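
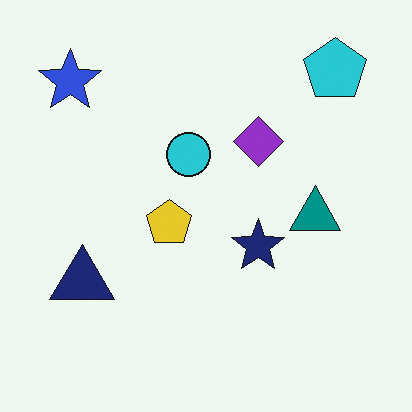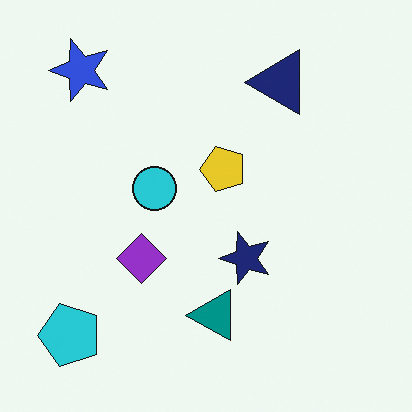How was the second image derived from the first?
This is the original image transposed (reflected across the top-left ↔ bottom-right diagonal).

Shapes have swapped their row and column positions — what was in the top-right is now in the bottom-left — a diagonal reflection.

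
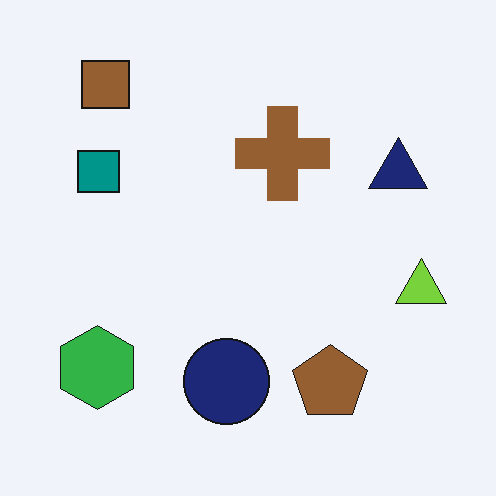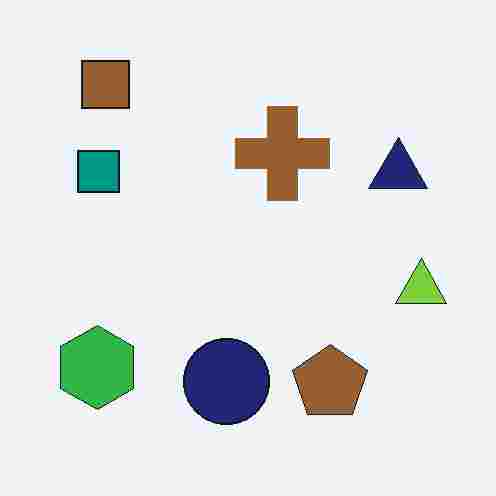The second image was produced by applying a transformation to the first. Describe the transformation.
It was heavily JPEG-compressed with obvious blocking artifacts.

Blocky 8×8 compression artifacts appear around shape edges and the flat background shows ringing — characteristic JPEG degradation.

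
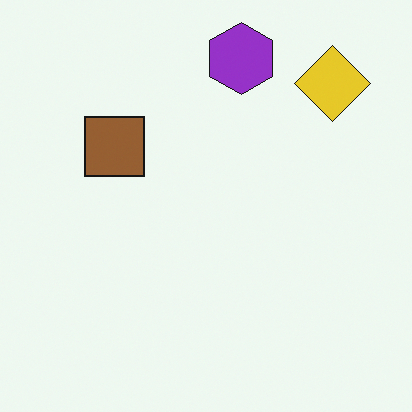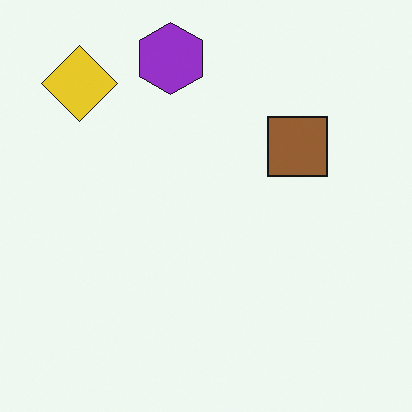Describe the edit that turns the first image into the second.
The transformation is: flipped horizontally (left ↔ right).

The yellow diamond is in the top-right of the first image and the top-left of the second — shapes on opposite sides of the vertical midline have swapped in a mirror flip.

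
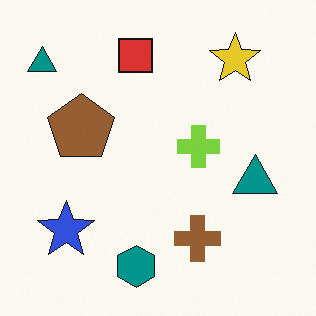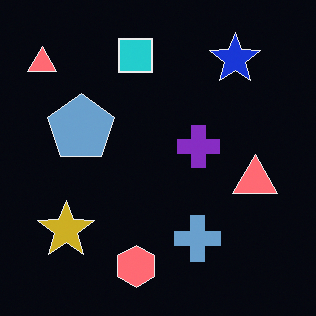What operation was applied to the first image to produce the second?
Color-inverted (negative).

The light background has become dark and every shape's color is its complement — a photographic negative.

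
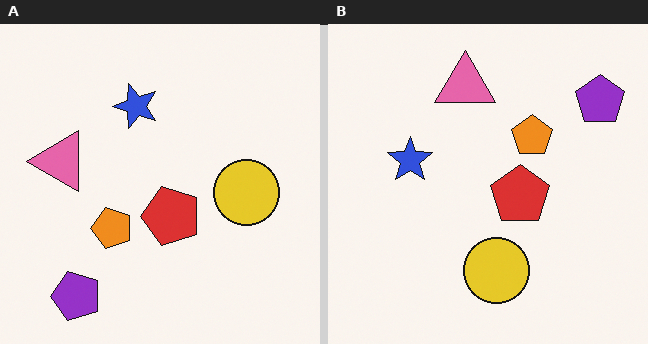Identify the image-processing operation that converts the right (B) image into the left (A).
The transformation is: transposed (reflected across the top-left ↔ bottom-right diagonal).

Shapes have swapped their row and column positions — what was in the top-right is now in the bottom-left — a diagonal reflection.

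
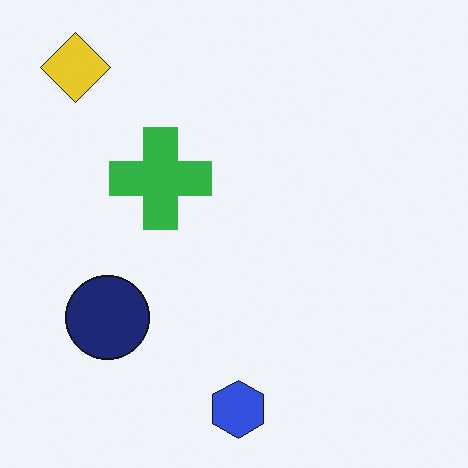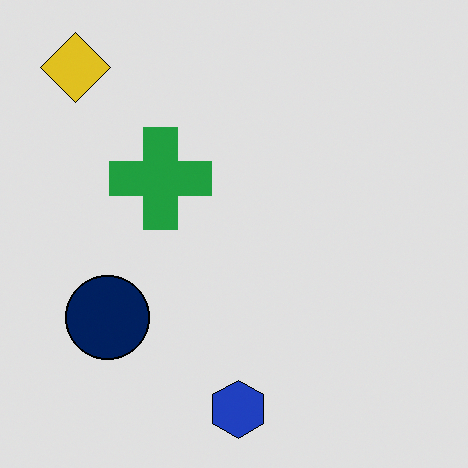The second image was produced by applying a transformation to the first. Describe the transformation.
The transformation is: moderately posterized.

Each flat color has snapped to a coarser quantized level — most visibly, the near-white background has dropped to a flat grey.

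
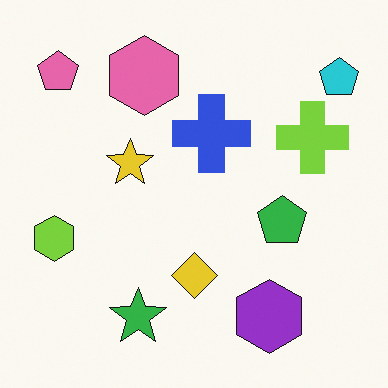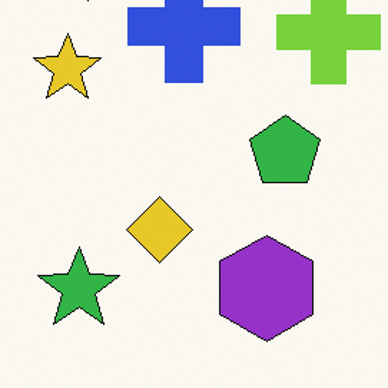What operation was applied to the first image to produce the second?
The transformation is: cropped slightly and scaled back up.

The visible shapes are larger and the field of view is narrower; shapes near the original edges may be partly or wholly outside the frame — a crop-and-rescale.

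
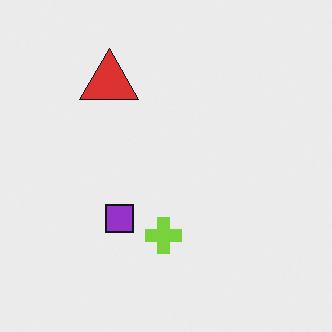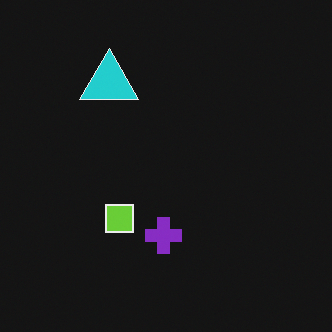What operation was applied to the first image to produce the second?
The transformation is: color-inverted (negative).

The light background has become dark and every shape's color is its complement — a photographic negative.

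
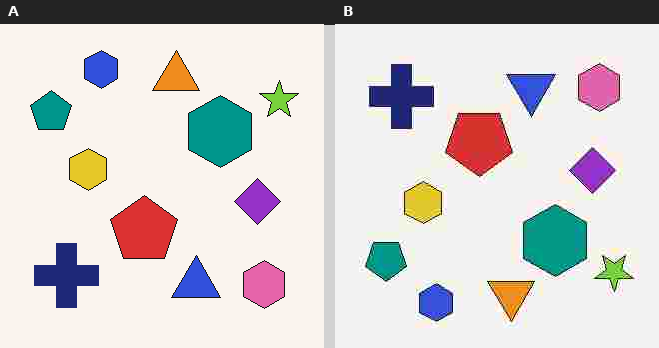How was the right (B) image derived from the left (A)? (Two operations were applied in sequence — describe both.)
The right (B) image is the left (A) flipped vertically (top ↔ bottom), then degraded with heavy JPEG compression.

The blue hexagon is in the top-left of the left (A) image and the bottom-left of the right (B) — shapes on opposite sides of the horizontal midline have swapped in a mirror flip. Blocky 8×8 compression artifacts appear around shape edges and the flat background shows ringing — characteristic JPEG degradation.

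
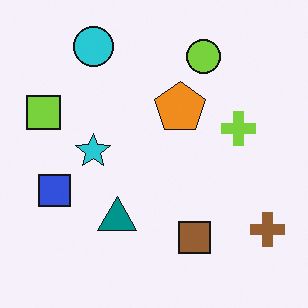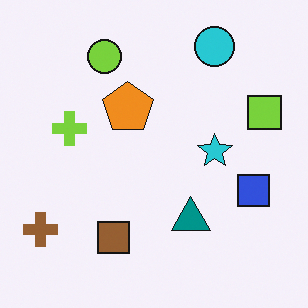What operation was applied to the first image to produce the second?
The second image is the first flipped horizontally (left ↔ right).

The brown cross is in the bottom-right of the first image and the bottom-left of the second — shapes on opposite sides of the vertical midline have swapped in a mirror flip.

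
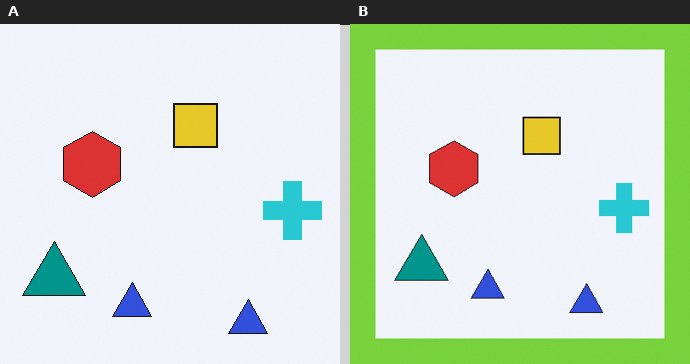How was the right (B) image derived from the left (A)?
This is the original image framed with a lime border.

A solid lime frame runs around the edge of the right (B) image, with the content slightly shrunk inside it.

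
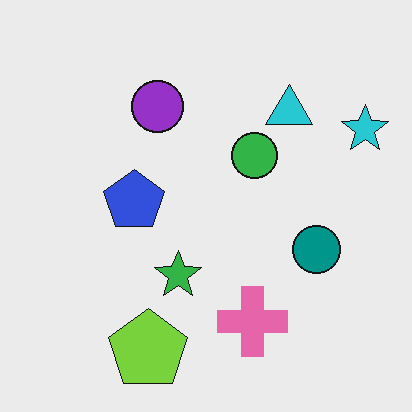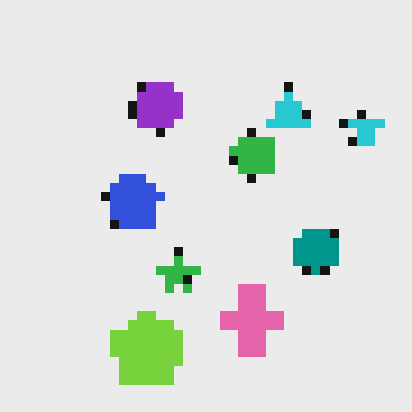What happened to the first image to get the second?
Heavily pixelated into large blocks.

Shapes are reduced to large square blocks; fine edges and outlines are lost — a downscale-then-upscale (mosaic) effect.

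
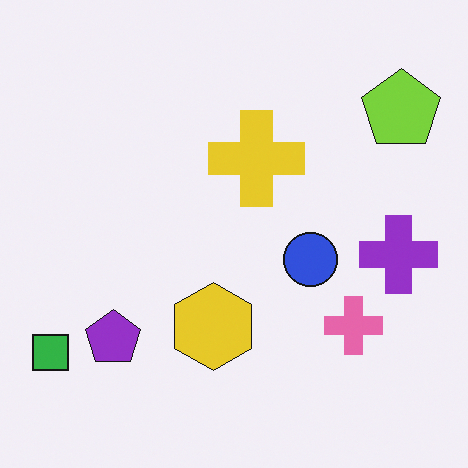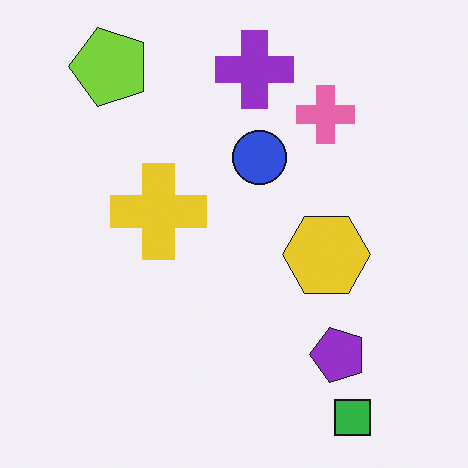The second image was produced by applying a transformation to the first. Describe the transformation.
The second image is the first rotated 90° counter-clockwise.

The green square sits in the bottom-left of the first image and the bottom-right of the second — consistent with a whole-image 90° counter-clockwise rotation.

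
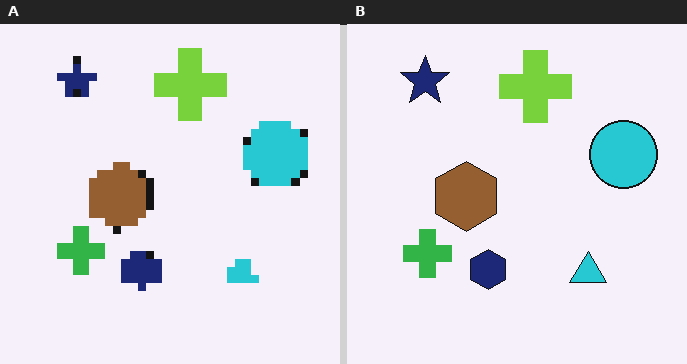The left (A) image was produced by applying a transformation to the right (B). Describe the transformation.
The image was pixelated into visible square blocks.

Shapes are reduced to large square blocks; fine edges and outlines are lost — a downscale-then-upscale (mosaic) effect.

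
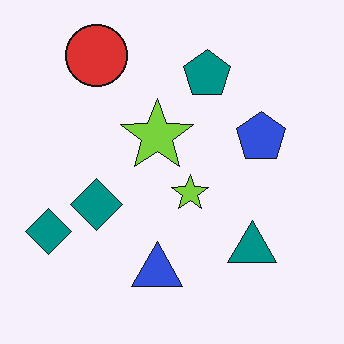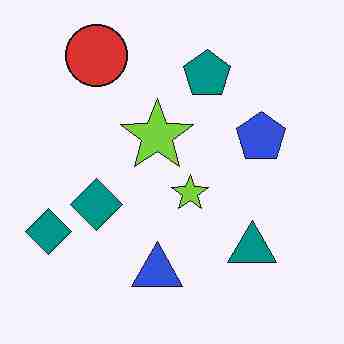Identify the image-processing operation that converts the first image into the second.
This is the original image heavily JPEG-compressed with obvious blocking artifacts.

Blocky 8×8 compression artifacts appear around shape edges and the flat background shows ringing — characteristic JPEG degradation.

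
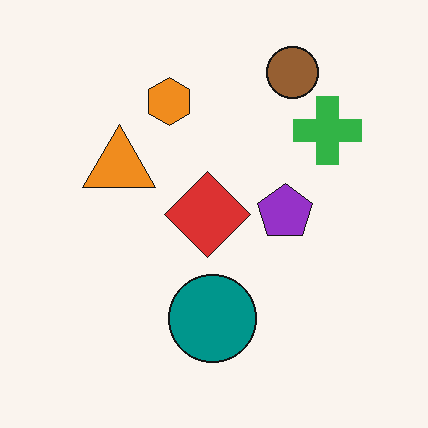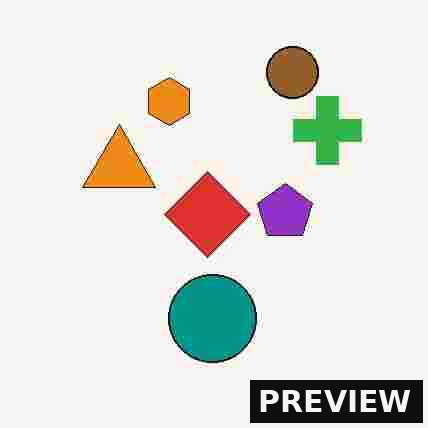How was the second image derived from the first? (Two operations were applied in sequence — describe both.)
It was degraded with heavy JPEG compression, then watermarked with the text "PREVIEW" in the lower-right corner.

Blocky 8×8 compression artifacts appear around shape edges and the flat background shows ringing — characteristic JPEG degradation. A dark label reading "PREVIEW" appears in the lower-right corner.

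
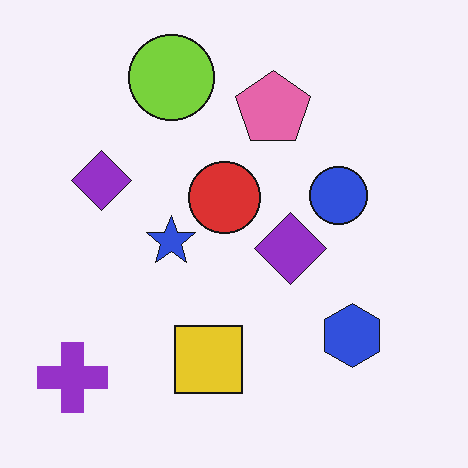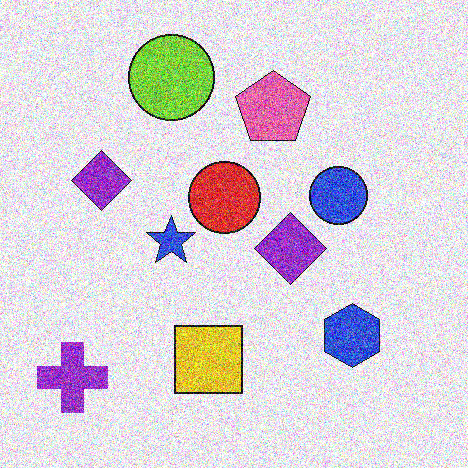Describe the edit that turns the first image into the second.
The image was degraded with a thick layer of grain.

Random speckle covers the whole image, including the flat background.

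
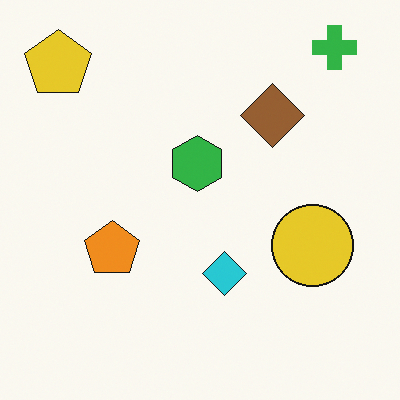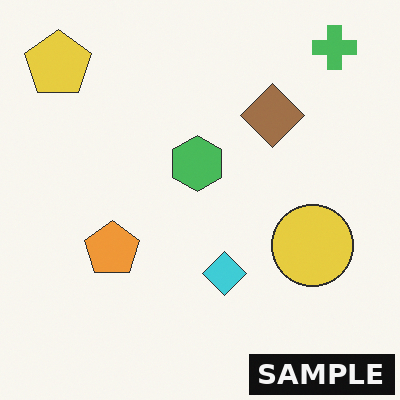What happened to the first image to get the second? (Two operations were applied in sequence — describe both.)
The second image is the first given slightly reduced contrast, then watermarked with the text "SAMPLE" in the lower-right corner.

Tones are pushed toward mid-grey across the whole image — a global contrast change. A dark label reading "SAMPLE" appears in the lower-right corner.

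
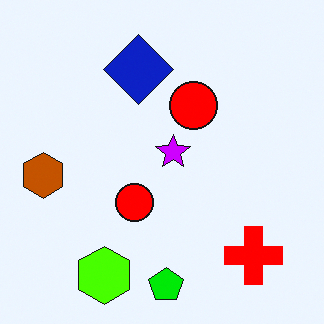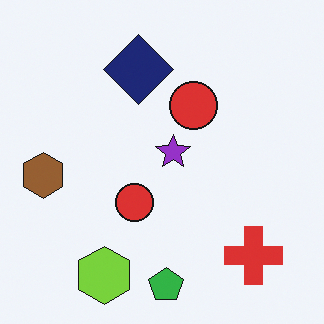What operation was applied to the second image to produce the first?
The transformation is: heavily oversaturated.

All colors are more vivid — a global saturation change.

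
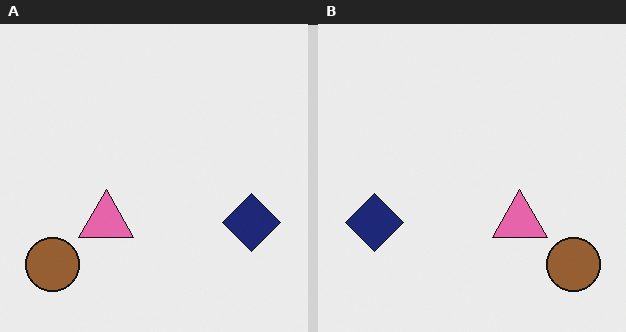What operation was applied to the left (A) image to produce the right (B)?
The transformation is: flipped horizontally (left ↔ right).

The brown circle is in the bottom-left of the left (A) image and the bottom-right of the right (B) — shapes on opposite sides of the vertical midline have swapped in a mirror flip.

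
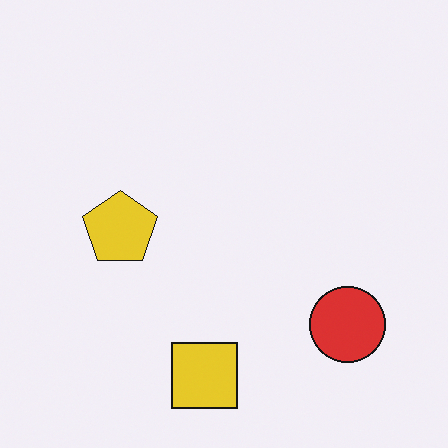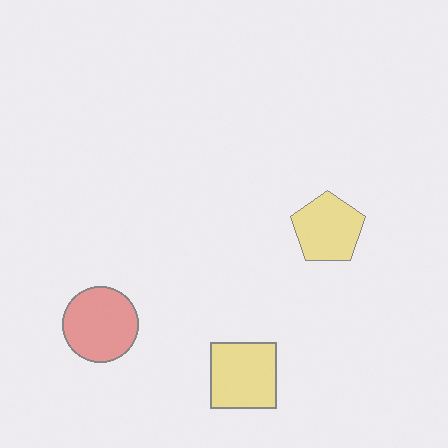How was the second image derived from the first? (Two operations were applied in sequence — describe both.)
The second image is the first flipped horizontally (left ↔ right), then washed out (contrast reduced).

The red circle is in the bottom-right of the first image and the bottom-left of the second — shapes on opposite sides of the vertical midline have swapped in a mirror flip. Tones are pushed toward mid-grey across the whole image — a global contrast change.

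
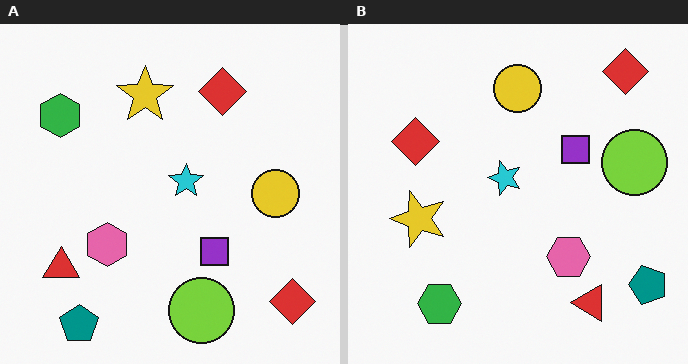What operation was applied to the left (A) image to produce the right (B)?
The image was rotated 90° counter-clockwise.

The teal pentagon sits in the bottom-left of the left (A) image and the bottom-right of the right (B) — consistent with a whole-image 90° counter-clockwise rotation.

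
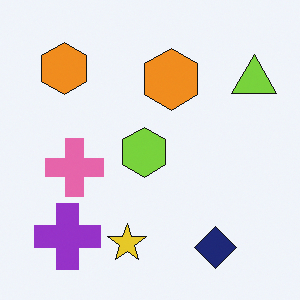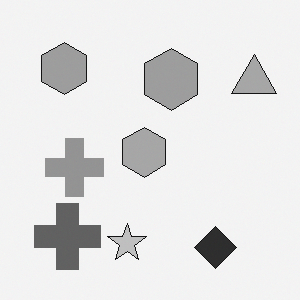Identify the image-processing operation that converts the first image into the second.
The image was converted to grayscale.

All color is removed — every shape is now a shade of grey.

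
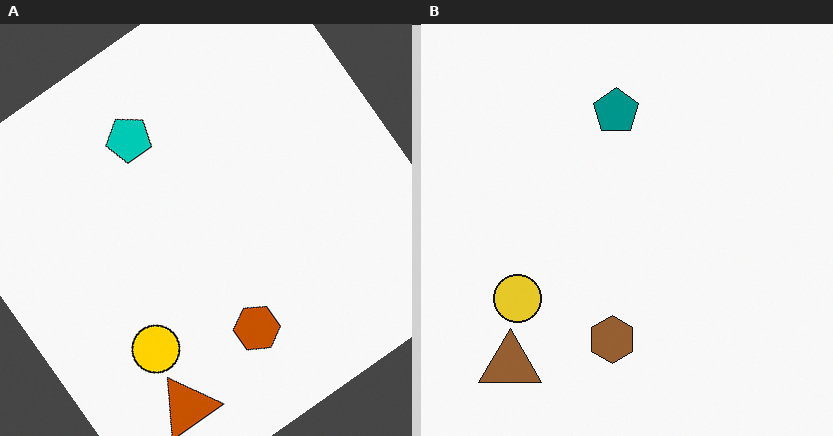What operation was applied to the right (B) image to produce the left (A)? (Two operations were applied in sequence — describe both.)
The left (A) image is the right (B) rotated counter-clockwise by a large amount — several tens of degrees, then heavily oversaturated.

Every shape is tilted by the same angle and the image corners show triangular fill wedges — a whole-image rotation by a non-right angle. All colors are more vivid — a global saturation change.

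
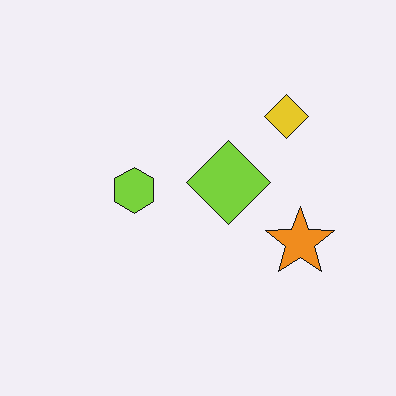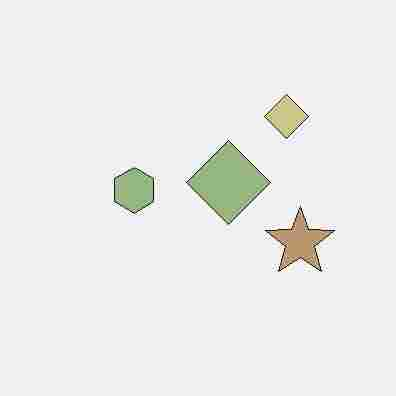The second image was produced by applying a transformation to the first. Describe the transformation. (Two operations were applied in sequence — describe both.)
Heavily desaturated, then degraded with heavy JPEG compression.

All colors are more muted and greyish — a global saturation change. Blocky 8×8 compression artifacts appear around shape edges and the flat background shows ringing — characteristic JPEG degradation.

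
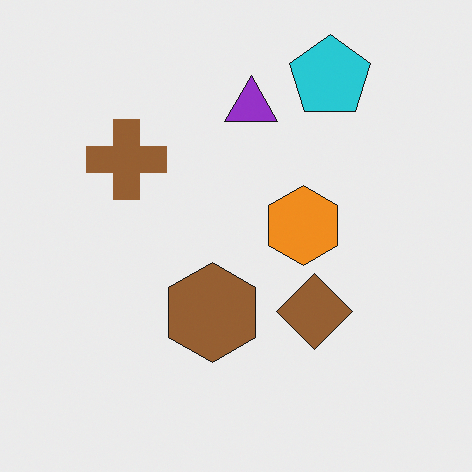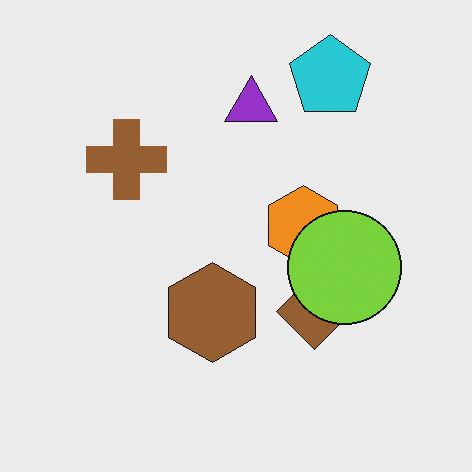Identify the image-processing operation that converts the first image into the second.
This is the original image overlaid with an additional lime circle.

A lime circle appears in the second image that is absent from the first.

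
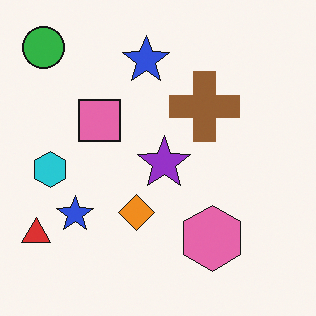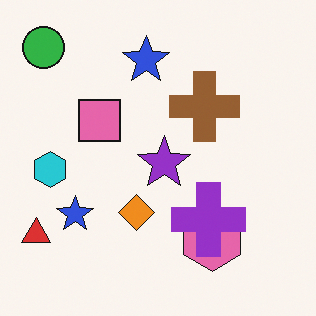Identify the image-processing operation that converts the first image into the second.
The second image is the first overlaid with an additional purple cross.

A purple cross appears in the second image that is absent from the first.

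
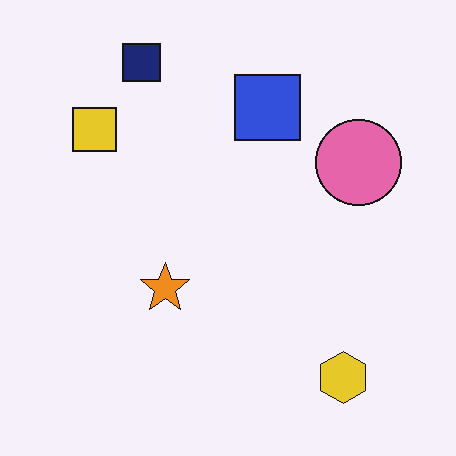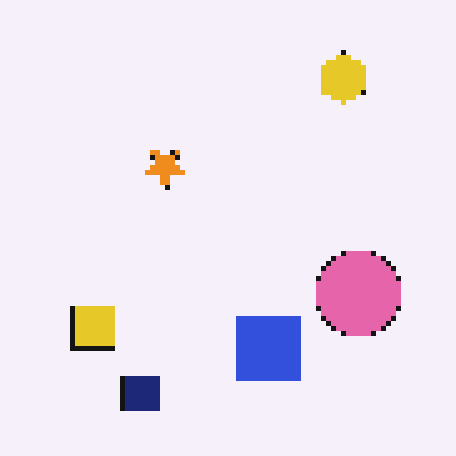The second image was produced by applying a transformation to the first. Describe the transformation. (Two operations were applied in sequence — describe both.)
The second image is the first flipped vertically (top ↔ bottom), then lightly pixelated (a mild mosaic effect).

The navy square is in the top-left of the first image and the bottom-left of the second — shapes on opposite sides of the horizontal midline have swapped in a mirror flip. Shapes are reduced to large square blocks; fine edges and outlines are lost — a downscale-then-upscale (mosaic) effect.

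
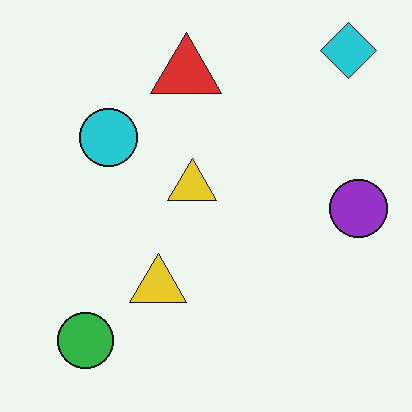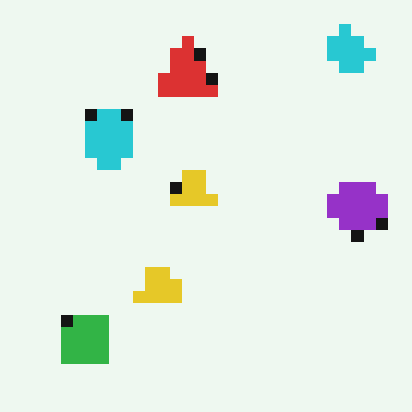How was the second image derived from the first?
The image was heavily pixelated into large blocks.

Shapes are reduced to large square blocks; fine edges and outlines are lost — a downscale-then-upscale (mosaic) effect.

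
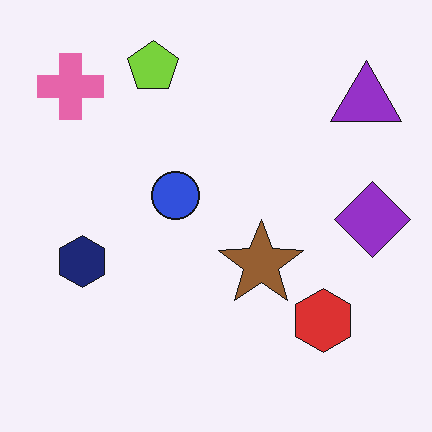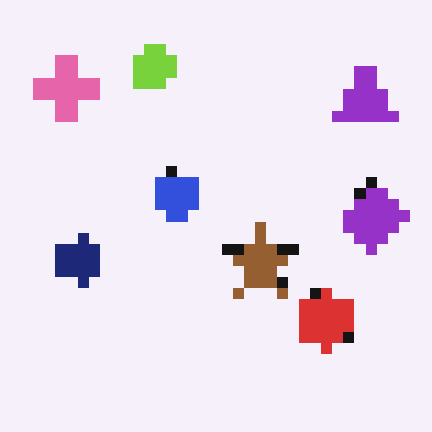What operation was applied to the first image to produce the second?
Heavily pixelated into large blocks.

Shapes are reduced to large square blocks; fine edges and outlines are lost — a downscale-then-upscale (mosaic) effect.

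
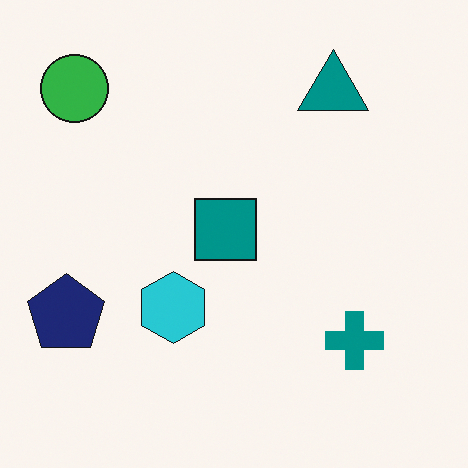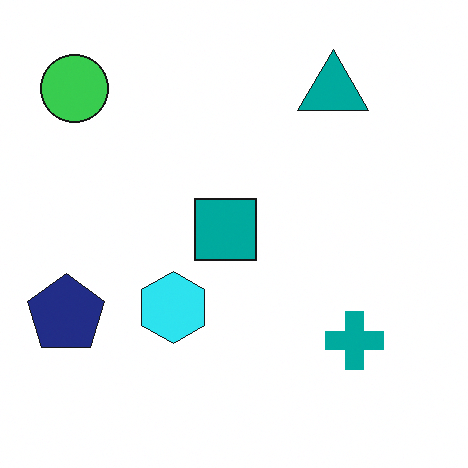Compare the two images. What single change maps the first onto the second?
The image was brightened a little.

Every pixel — background and shapes alike — is uniformly brightened.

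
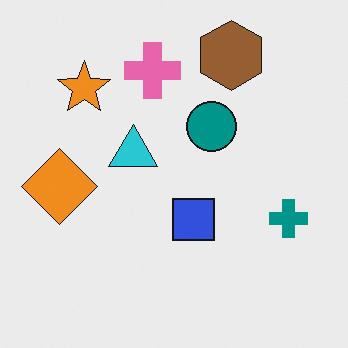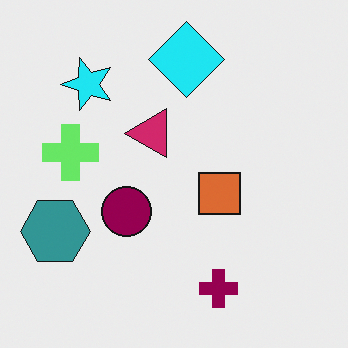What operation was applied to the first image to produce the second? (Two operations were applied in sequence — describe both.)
The transformation is: transposed (reflected across the top-left ↔ bottom-right diagonal), then hue-shifted through roughly a third of the color wheel.

Shapes have swapped their row and column positions — what was in the top-right is now in the bottom-left — a diagonal reflection. Every shape's color has rotated by the same amount around the hue wheel — a uniform hue shift.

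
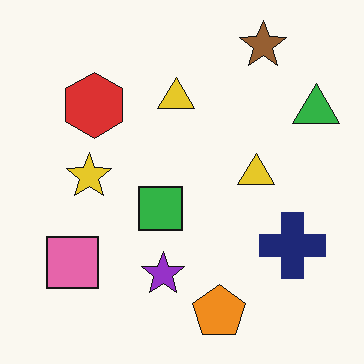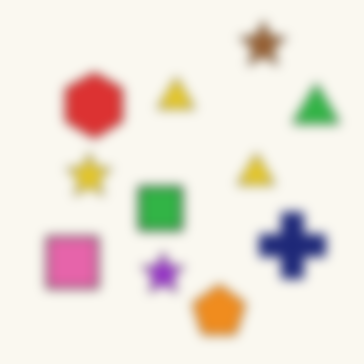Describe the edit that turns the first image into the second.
The image was strongly gaussian-blurred.

Shape edges and outlines are uniformly softened across the whole image.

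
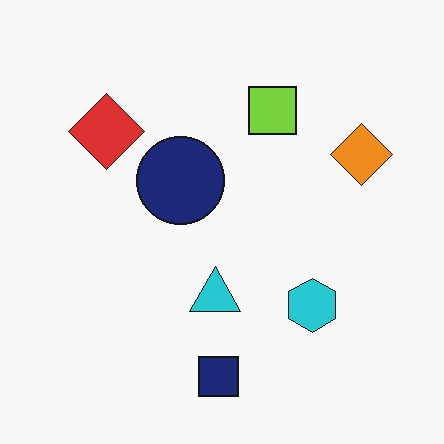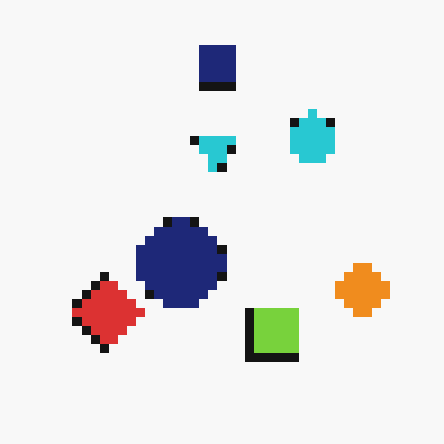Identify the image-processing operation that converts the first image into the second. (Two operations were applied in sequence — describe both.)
It was heavily pixelated into large blocks, then flipped vertically (top ↔ bottom).

Shapes are reduced to large square blocks; fine edges and outlines are lost — a downscale-then-upscale (mosaic) effect. The navy square is in the bottom of the first image and the top of the second — shapes on opposite sides of the horizontal midline have swapped in a mirror flip.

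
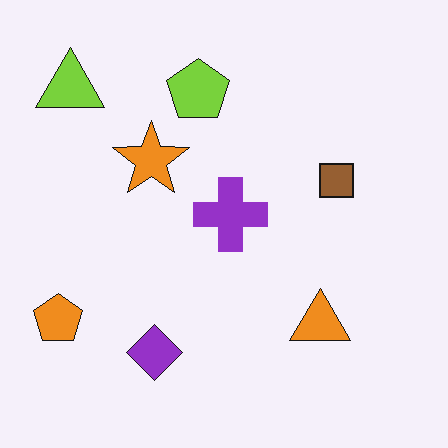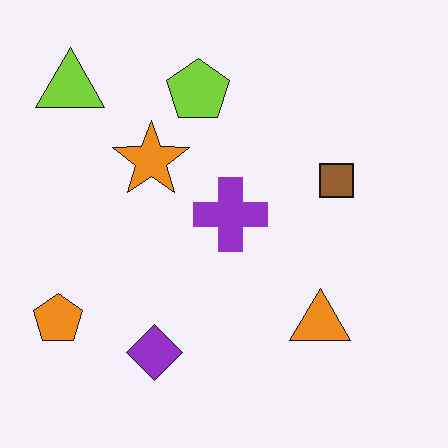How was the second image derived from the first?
The transformation is: given moderate JPEG compression.

Blocky 8×8 compression artifacts appear around shape edges and the flat background shows ringing — characteristic JPEG degradation.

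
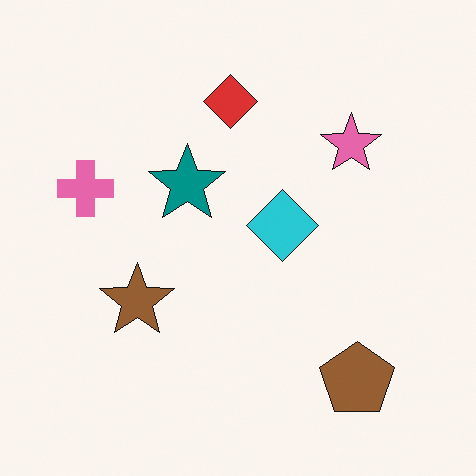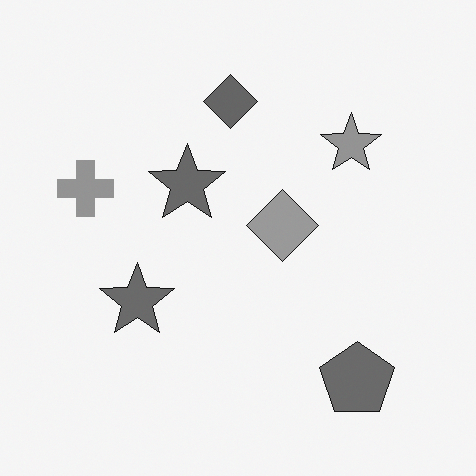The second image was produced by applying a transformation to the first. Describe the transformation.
It was converted to grayscale.

All color is removed — every shape is now a shade of grey.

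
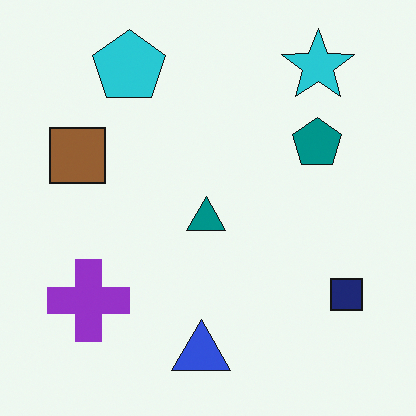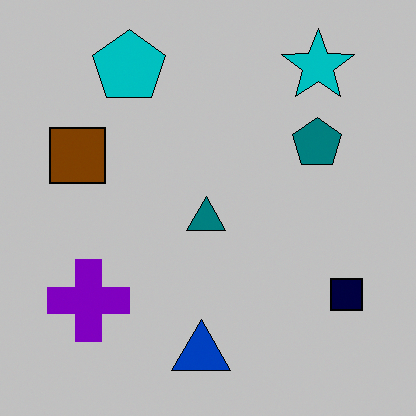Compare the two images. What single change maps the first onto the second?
The transformation is: heavily posterized to just a handful of flat colors.

Each flat color has snapped to a coarser quantized level — most visibly, the near-white background has dropped to a flat grey.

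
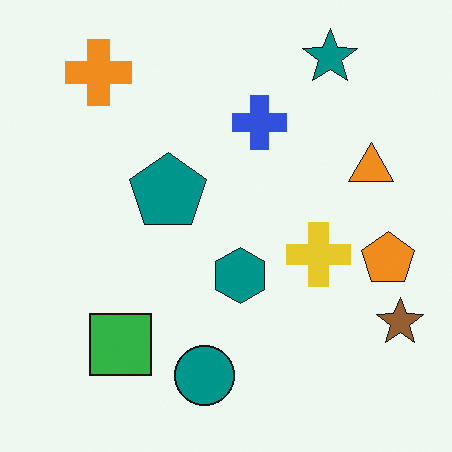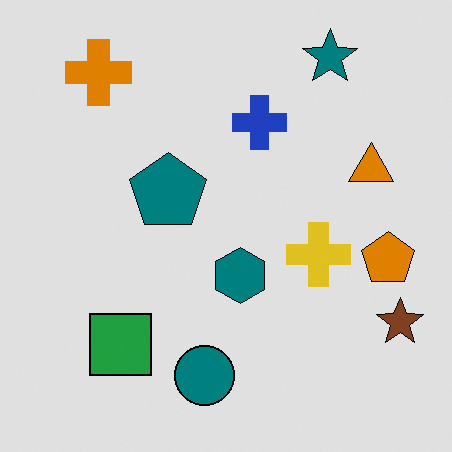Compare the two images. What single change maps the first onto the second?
This is the original image moderately posterized.

Each flat color has snapped to a coarser quantized level — most visibly, the near-white background has dropped to a flat grey.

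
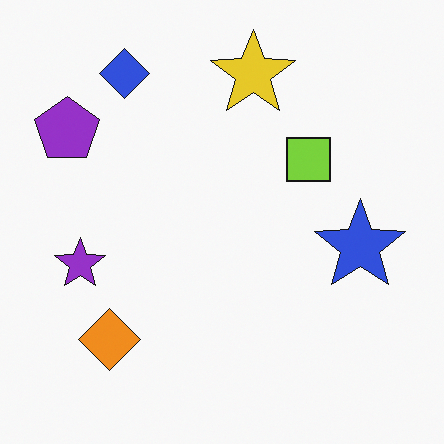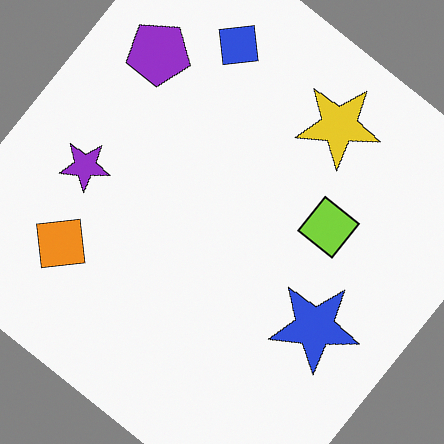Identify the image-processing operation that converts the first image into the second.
The second image is the first rotated clockwise by a large amount — several tens of degrees.

Every shape is tilted by the same angle and the image corners show triangular fill wedges — a whole-image rotation by a non-right angle.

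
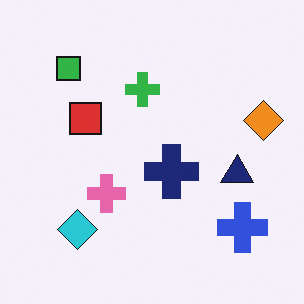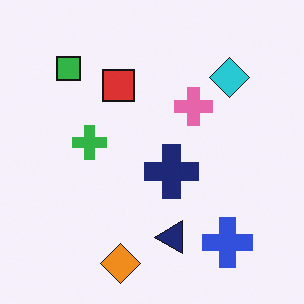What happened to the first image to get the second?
This is the original image transposed (reflected across the top-left ↔ bottom-right diagonal).

Shapes have swapped their row and column positions — what was in the top-right is now in the bottom-left — a diagonal reflection.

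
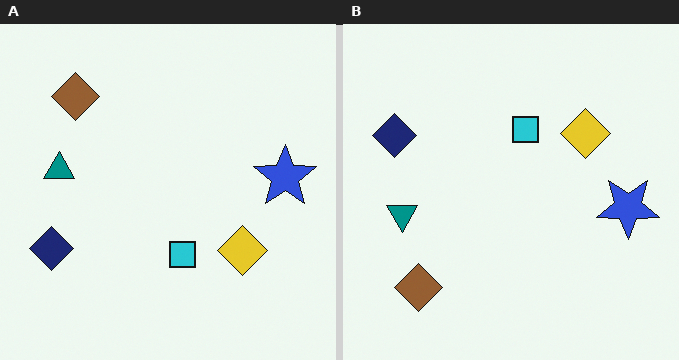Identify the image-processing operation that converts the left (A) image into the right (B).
Flipped vertically (top ↔ bottom).

The brown diamond is in the top-left of the left (A) image and the bottom-left of the right (B) — shapes on opposite sides of the horizontal midline have swapped in a mirror flip.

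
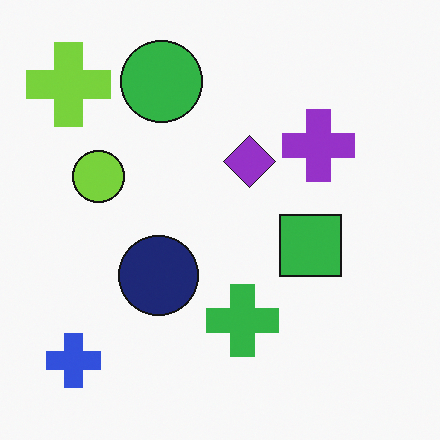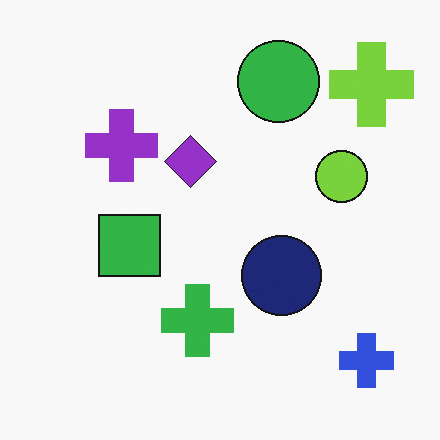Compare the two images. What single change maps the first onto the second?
The second image is the first flipped horizontally (left ↔ right).

The lime cross is in the top-left of the first image and the top-right of the second — shapes on opposite sides of the vertical midline have swapped in a mirror flip.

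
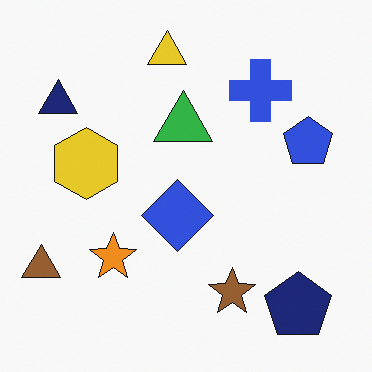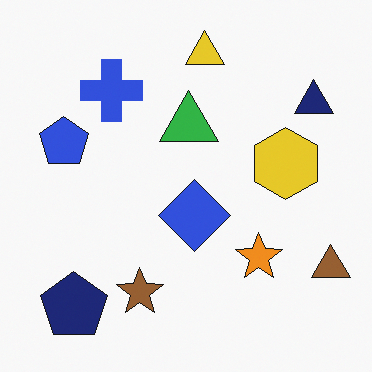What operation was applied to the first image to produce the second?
The second image is the first flipped horizontally (left ↔ right).

The brown triangle is in the bottom-left of the first image and the bottom-right of the second — shapes on opposite sides of the vertical midline have swapped in a mirror flip.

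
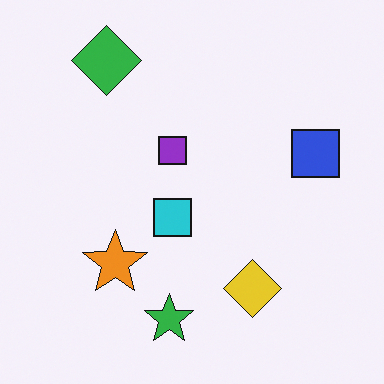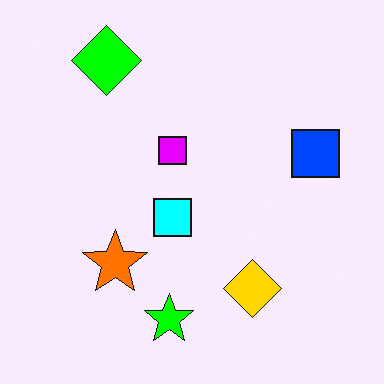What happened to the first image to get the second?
This is the original image heavily oversaturated.

All colors are more vivid — a global saturation change.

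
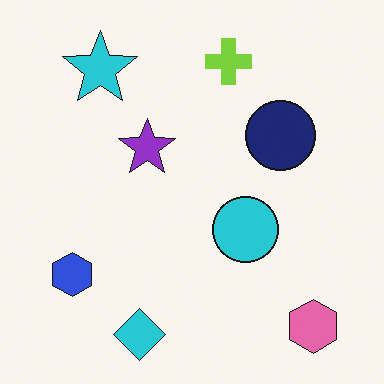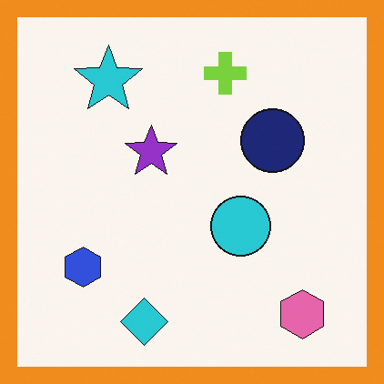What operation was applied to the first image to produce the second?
The transformation is: framed with a orange border.

A solid orange frame runs around the edge of the second image, with the content slightly shrunk inside it.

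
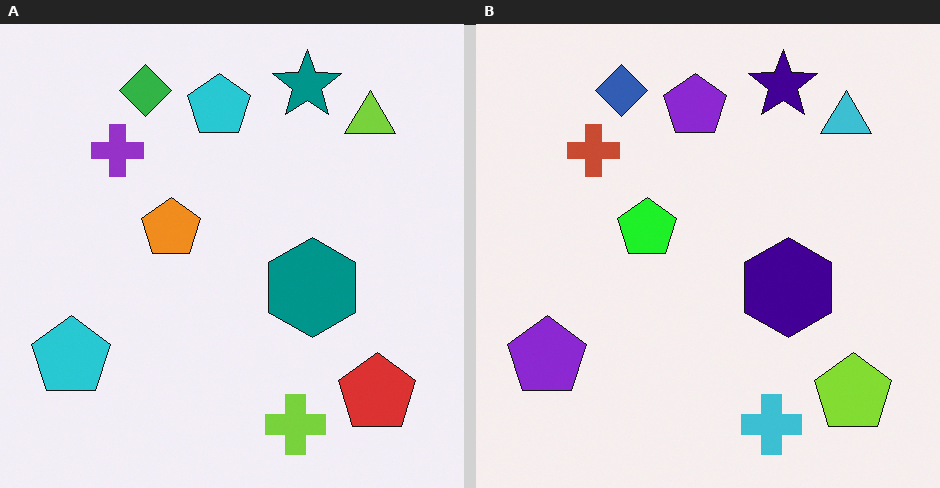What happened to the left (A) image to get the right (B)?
The image was hue-shifted through roughly a third of the color wheel.

Every shape's color has rotated by the same amount around the hue wheel — a uniform hue shift.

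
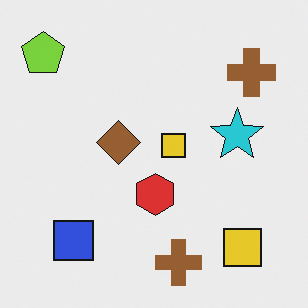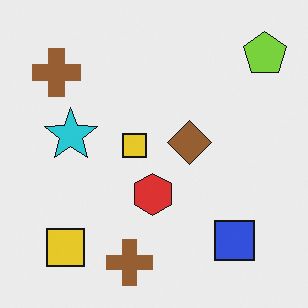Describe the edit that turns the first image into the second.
Flipped horizontally (left ↔ right).

The lime pentagon is in the top-left of the first image and the top-right of the second — shapes on opposite sides of the vertical midline have swapped in a mirror flip.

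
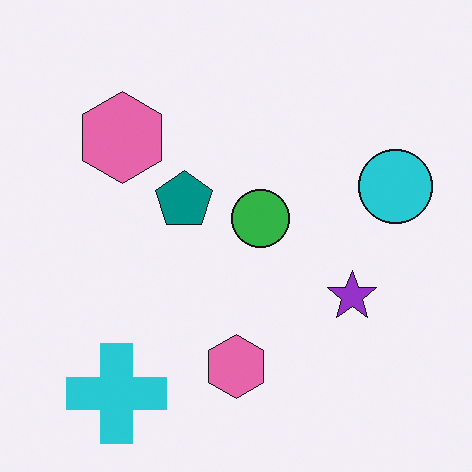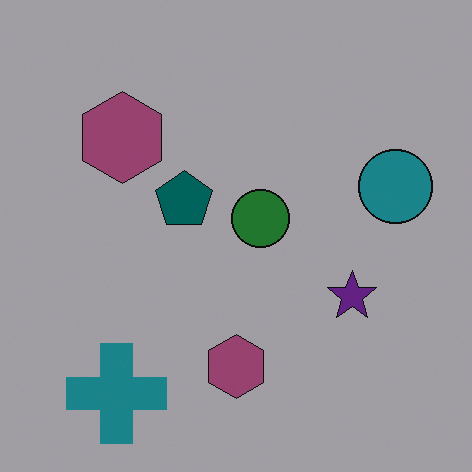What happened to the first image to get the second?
The second image is the first substantially darkened.

Every pixel — background and shapes alike — is uniformly darkened.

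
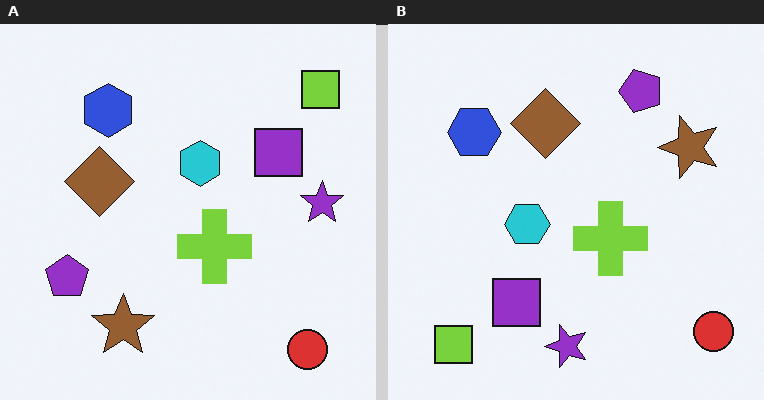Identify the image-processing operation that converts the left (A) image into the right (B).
It was transposed (reflected across the top-left ↔ bottom-right diagonal).

Shapes have swapped their row and column positions — what was in the top-right is now in the bottom-left — a diagonal reflection.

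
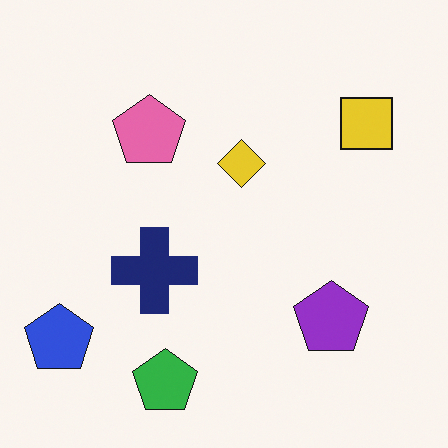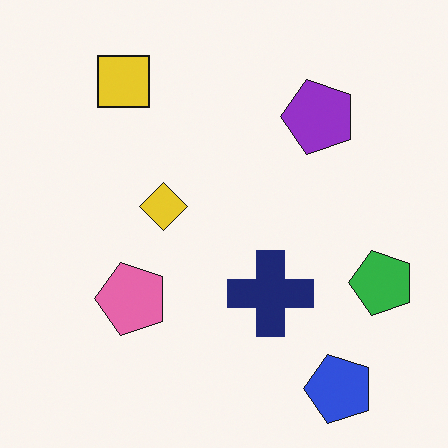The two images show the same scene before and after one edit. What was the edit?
This is the original image rotated 90° counter-clockwise.

The blue pentagon sits in the bottom-left of the first image and the bottom-right of the second — consistent with a whole-image 90° counter-clockwise rotation.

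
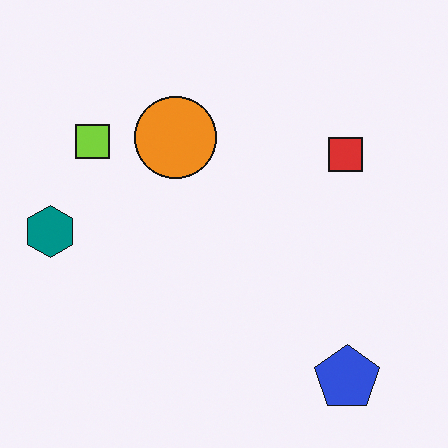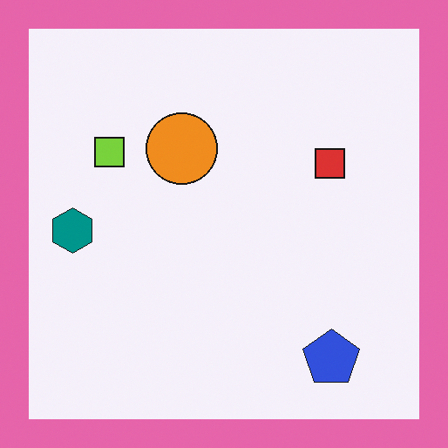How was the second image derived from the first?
Framed with a pink border.

A solid pink frame runs around the edge of the second image, with the content slightly shrunk inside it.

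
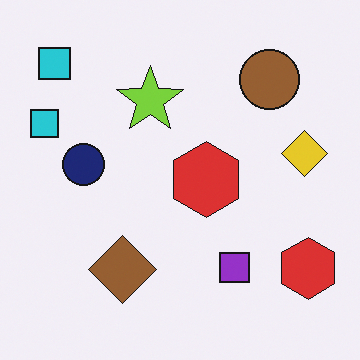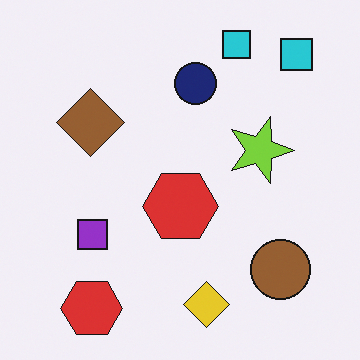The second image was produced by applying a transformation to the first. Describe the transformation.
It was rotated 90° clockwise.

The brown circle sits in the top-right of the first image and the bottom-right of the second — consistent with a whole-image 90° clockwise rotation.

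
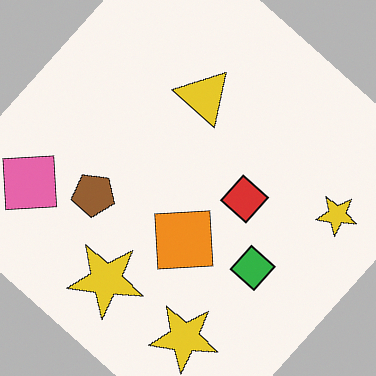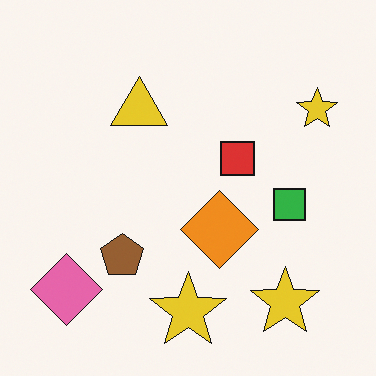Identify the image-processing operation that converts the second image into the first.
It was rotated clockwise by a large amount — several tens of degrees.

Every shape is tilted by the same angle and the image corners show triangular fill wedges — a whole-image rotation by a non-right angle.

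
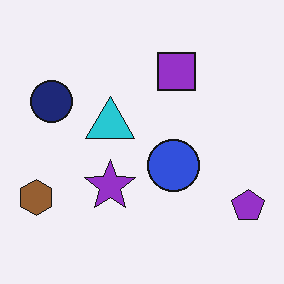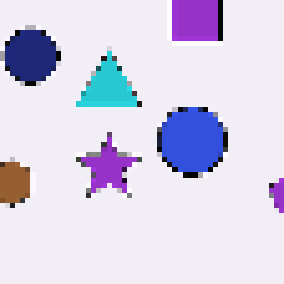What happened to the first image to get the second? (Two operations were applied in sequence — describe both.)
This is the original image cropped to a modestly smaller region and rescaled, then lightly pixelated (a mild mosaic effect).

The visible shapes are larger and the field of view is narrower; shapes near the original edges may be partly or wholly outside the frame — a crop-and-rescale. Shapes are reduced to large square blocks; fine edges and outlines are lost — a downscale-then-upscale (mosaic) effect.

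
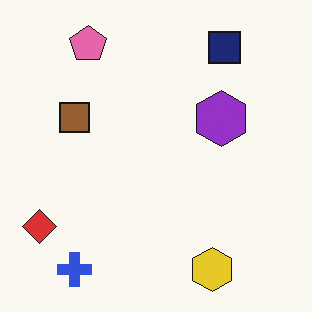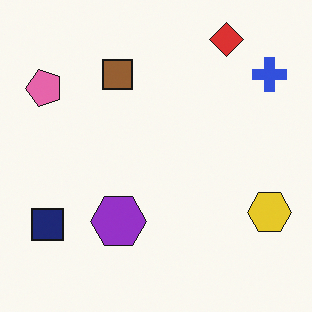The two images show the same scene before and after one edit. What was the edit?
This is the original image transposed (reflected across the top-left ↔ bottom-right diagonal).

Shapes have swapped their row and column positions — what was in the top-right is now in the bottom-left — a diagonal reflection.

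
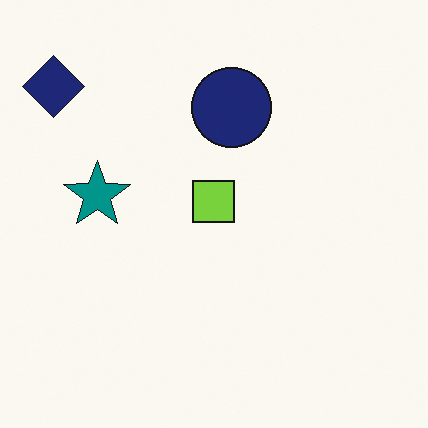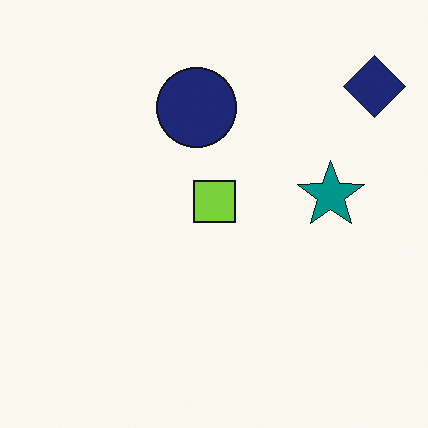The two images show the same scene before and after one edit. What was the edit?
The second image is the first flipped horizontally (left ↔ right).

The navy diamond is in the top-left of the first image and the top-right of the second — shapes on opposite sides of the vertical midline have swapped in a mirror flip.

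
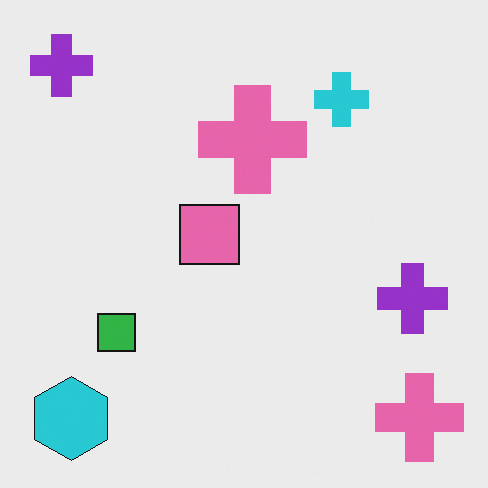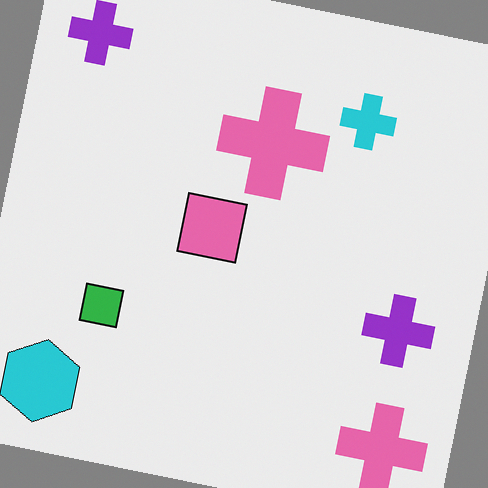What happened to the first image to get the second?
Rotated clockwise by a slight angle.

Every shape is tilted by the same angle and the image corners show triangular fill wedges — a whole-image rotation by a non-right angle.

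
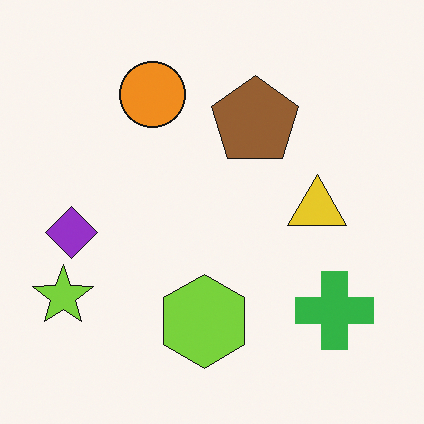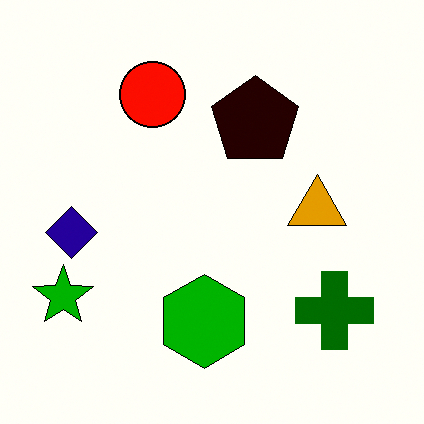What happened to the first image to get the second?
Boosted in contrast.

Tones are pushed away from mid-grey across the whole image — a global contrast change.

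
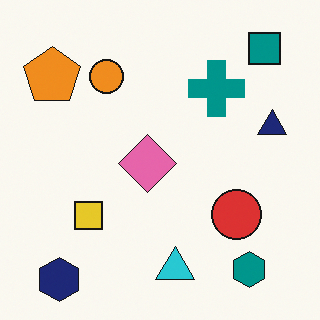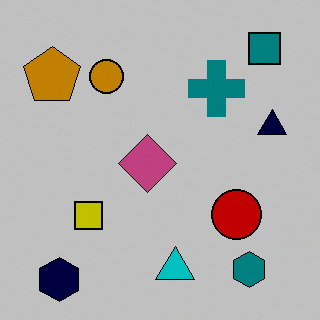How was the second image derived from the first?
It was heavily posterized to just a handful of flat colors.

Each flat color has snapped to a coarser quantized level — most visibly, the near-white background has dropped to a flat grey.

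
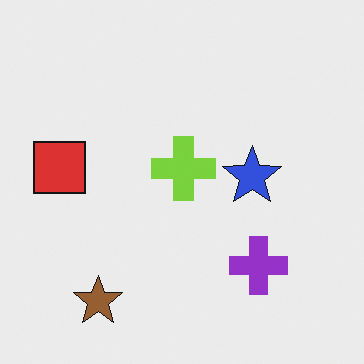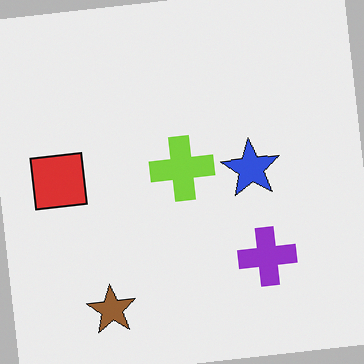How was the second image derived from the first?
The transformation is: rotated counter-clockwise by a slight angle.

Every shape is tilted by the same angle and the image corners show triangular fill wedges — a whole-image rotation by a non-right angle.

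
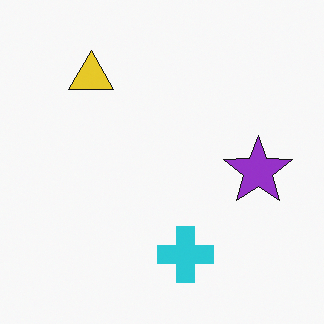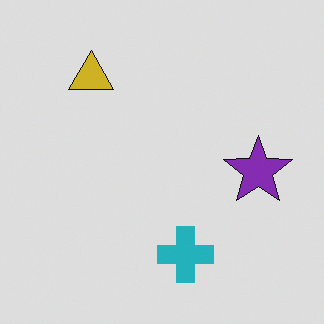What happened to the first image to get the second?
It was darkened a little.

Every pixel — background and shapes alike — is uniformly darkened.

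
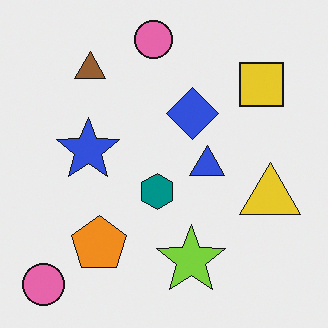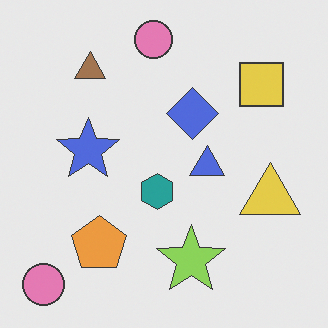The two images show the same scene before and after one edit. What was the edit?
The second image is the first given slightly reduced contrast.

Tones are pushed toward mid-grey across the whole image — a global contrast change.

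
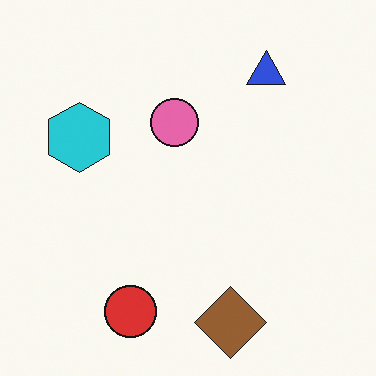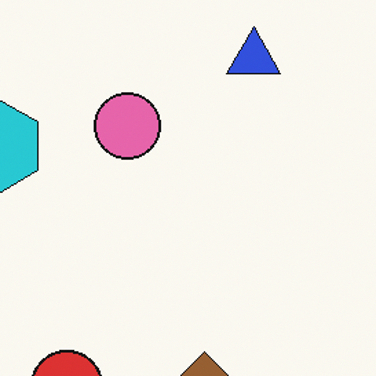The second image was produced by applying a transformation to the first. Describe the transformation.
The image was cropped to a modestly smaller region and rescaled.

The visible shapes are larger and the field of view is narrower; shapes near the original edges may be partly or wholly outside the frame — a crop-and-rescale.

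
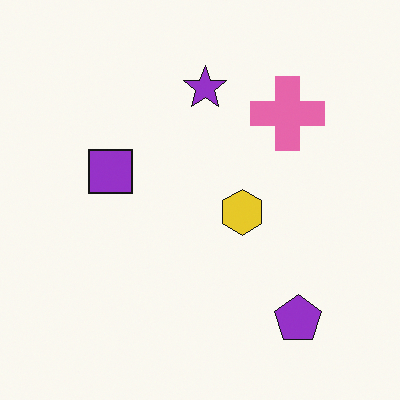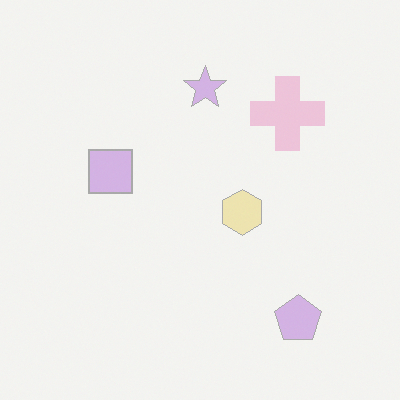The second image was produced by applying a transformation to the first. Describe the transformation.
It was given much lower contrast.

Tones are pushed toward mid-grey across the whole image — a global contrast change.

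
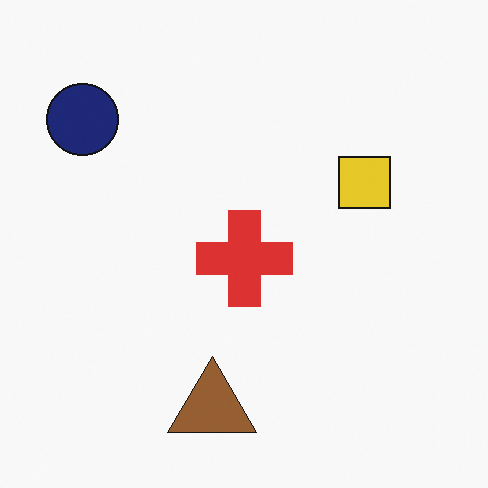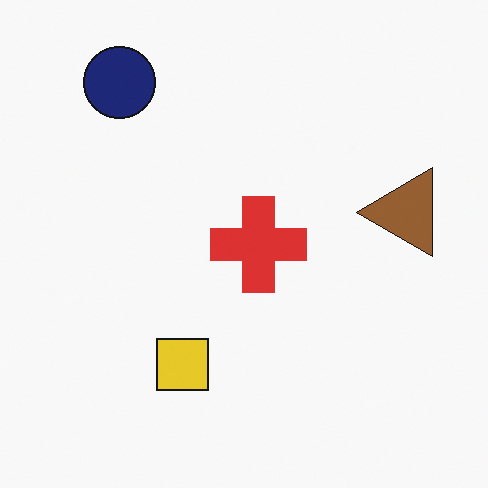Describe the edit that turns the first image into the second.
It was transposed (reflected across the top-left ↔ bottom-right diagonal).

Shapes have swapped their row and column positions — what was in the top-right is now in the bottom-left — a diagonal reflection.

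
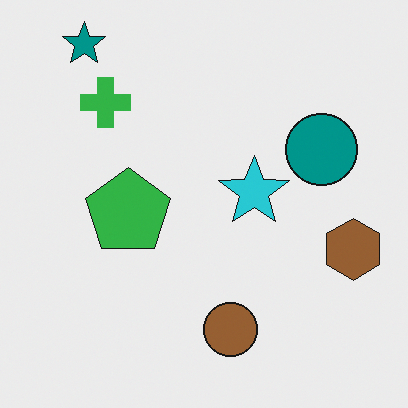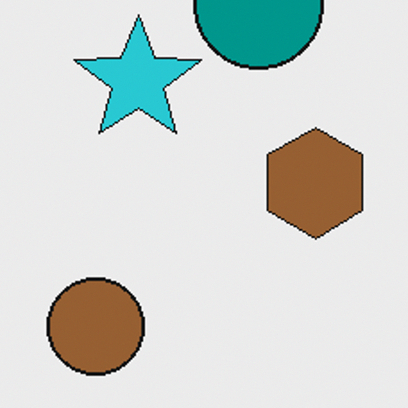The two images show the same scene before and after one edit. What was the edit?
This is the original image cropped to a noticeably smaller region and rescaled.

The visible shapes are larger and the field of view is narrower; shapes near the original edges may be partly or wholly outside the frame — a crop-and-rescale.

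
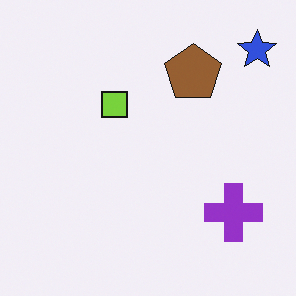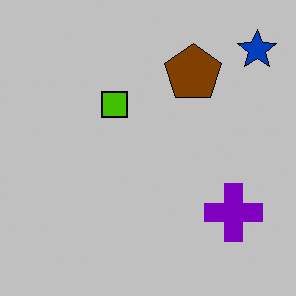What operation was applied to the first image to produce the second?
The second image is the first aggressively posterized.

Each flat color has snapped to a coarser quantized level — most visibly, the near-white background has dropped to a flat grey.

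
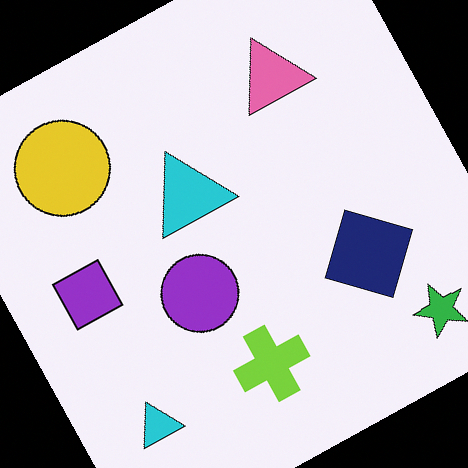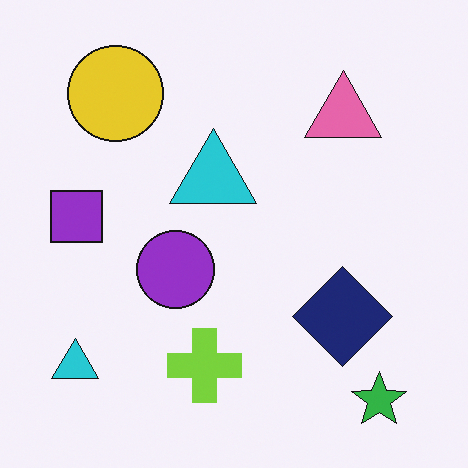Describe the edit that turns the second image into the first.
It was rotated counter-clockwise by a moderate amount.

Every shape is tilted by the same angle and the image corners show triangular fill wedges — a whole-image rotation by a non-right angle.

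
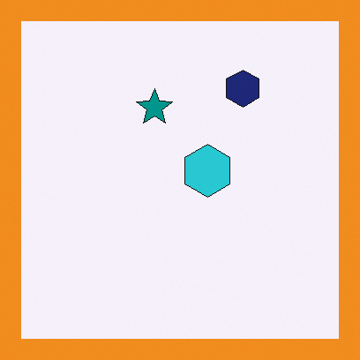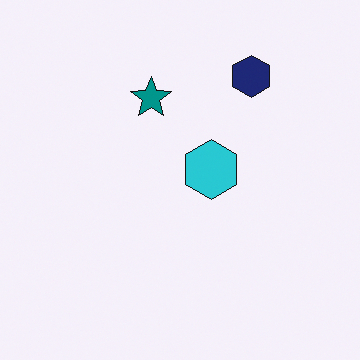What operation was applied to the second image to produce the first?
The transformation is: framed with a orange border.

A solid orange frame runs around the edge of the first image, with the content slightly shrunk inside it.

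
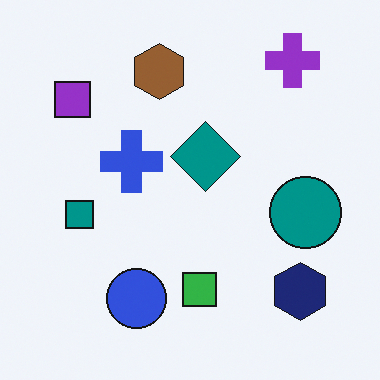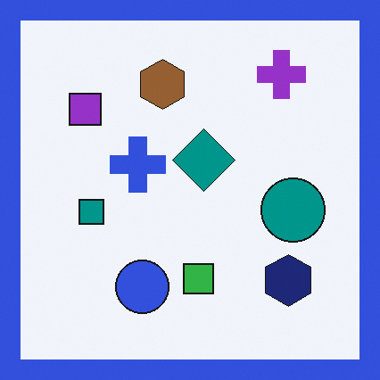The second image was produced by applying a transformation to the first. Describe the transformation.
It was framed with a blue border.

A solid blue frame runs around the edge of the second image, with the content slightly shrunk inside it.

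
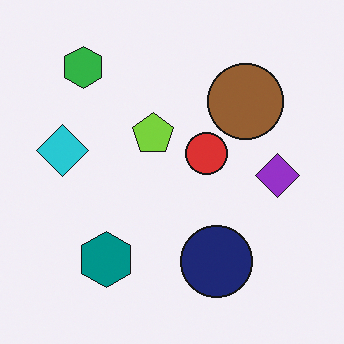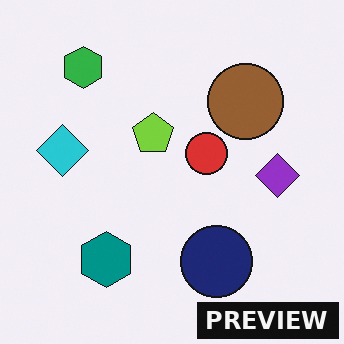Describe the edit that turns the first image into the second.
It was watermarked with the text "PREVIEW" in the lower-right corner.

A dark label reading "PREVIEW" appears in the lower-right corner.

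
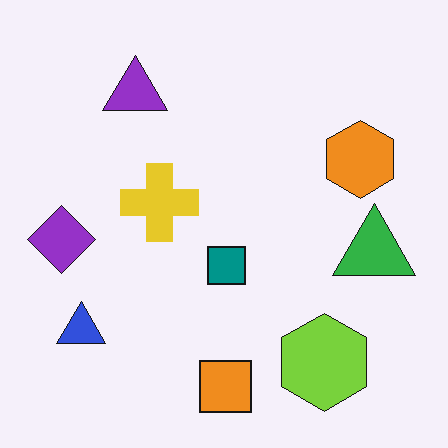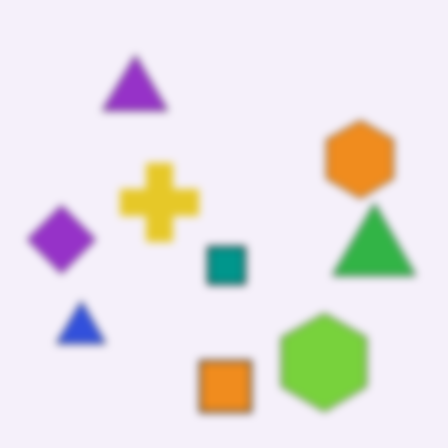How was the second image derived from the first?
The transformation is: moderately blurred.

Shape edges and outlines are uniformly softened across the whole image.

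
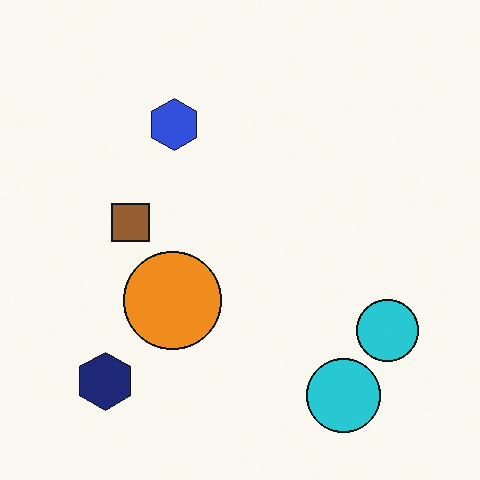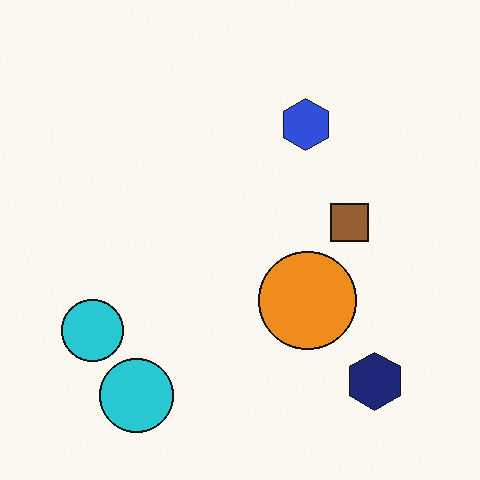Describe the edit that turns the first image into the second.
The image was flipped horizontally (left ↔ right).

The navy hexagon is in the bottom-left of the first image and the bottom-right of the second — shapes on opposite sides of the vertical midline have swapped in a mirror flip.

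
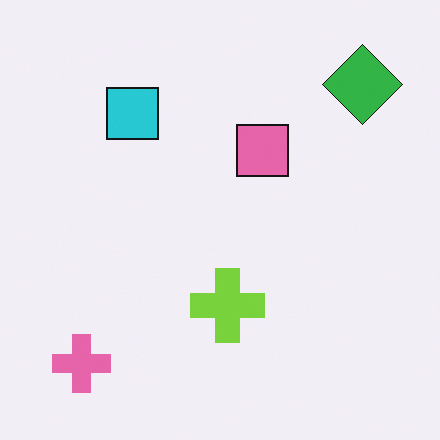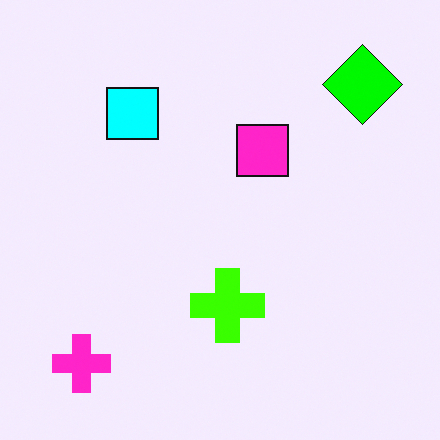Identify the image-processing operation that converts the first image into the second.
The image was heavily oversaturated.

All colors are more vivid — a global saturation change.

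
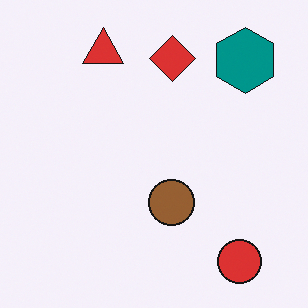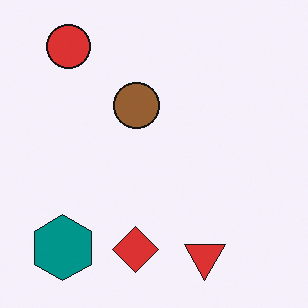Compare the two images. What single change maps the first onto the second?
The image was rotated 180°.

The red circle sits in the bottom-right of the first image and the top-left of the second — consistent with a whole-image 180° rotation.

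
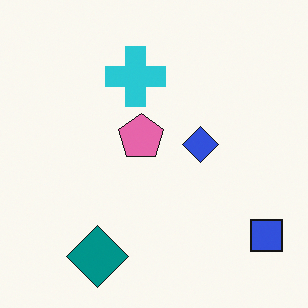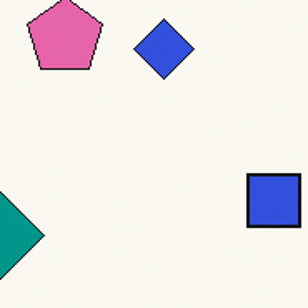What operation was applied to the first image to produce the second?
The image was cropped to a noticeably smaller region and rescaled.

The visible shapes are larger and the field of view is narrower; shapes near the original edges may be partly or wholly outside the frame — a crop-and-rescale.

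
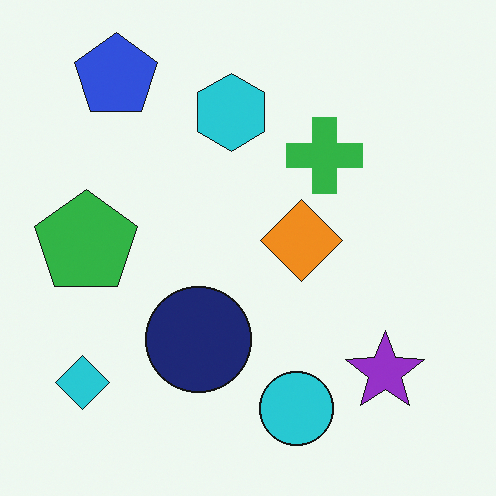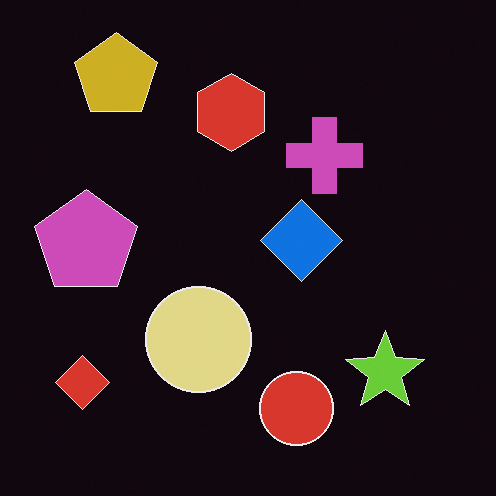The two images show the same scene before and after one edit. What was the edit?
The transformation is: color-inverted (negative).

The light background has become dark and every shape's color is its complement — a photographic negative.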